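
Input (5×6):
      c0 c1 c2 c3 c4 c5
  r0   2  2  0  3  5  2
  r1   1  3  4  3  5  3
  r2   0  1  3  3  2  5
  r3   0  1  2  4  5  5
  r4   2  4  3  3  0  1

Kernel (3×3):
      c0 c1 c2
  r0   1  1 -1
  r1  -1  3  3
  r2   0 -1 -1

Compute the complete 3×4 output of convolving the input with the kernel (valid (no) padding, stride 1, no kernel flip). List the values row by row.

Output[0,0]: The receptive field on the input at this output position is [2 2 0 / 1 3 4 / 0 1 3]. Elementwise product with the kernel and sum: 2·1 + 2·1 + 0·-1 + 1·-1 + 3·3 + 4·3 + 1·-1 + 3·-1.
Output[0,1]: The receptive field on the input at this output position is [2 0 3 / 3 4 3 / 1 3 3]. Elementwise product with the kernel and sum: 2·1 + 0·1 + 3·-1 + 3·-1 + 4·3 + 3·3 + 3·-1 + 3·-1.

20 11 13 20
9 15 5 13
0 12 26 25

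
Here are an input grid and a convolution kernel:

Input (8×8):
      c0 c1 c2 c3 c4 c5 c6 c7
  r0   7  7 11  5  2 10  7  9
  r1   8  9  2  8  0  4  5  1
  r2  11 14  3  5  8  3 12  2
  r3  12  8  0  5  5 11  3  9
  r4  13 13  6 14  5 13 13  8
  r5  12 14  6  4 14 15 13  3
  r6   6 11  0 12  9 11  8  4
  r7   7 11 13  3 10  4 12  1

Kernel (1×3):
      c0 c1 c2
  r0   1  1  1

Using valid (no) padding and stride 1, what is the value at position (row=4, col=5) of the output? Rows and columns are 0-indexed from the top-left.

The receptive field on the input at this output position is [13 13 8]. Elementwise product with the kernel and sum: 13·1 + 13·1 + 8·1.

34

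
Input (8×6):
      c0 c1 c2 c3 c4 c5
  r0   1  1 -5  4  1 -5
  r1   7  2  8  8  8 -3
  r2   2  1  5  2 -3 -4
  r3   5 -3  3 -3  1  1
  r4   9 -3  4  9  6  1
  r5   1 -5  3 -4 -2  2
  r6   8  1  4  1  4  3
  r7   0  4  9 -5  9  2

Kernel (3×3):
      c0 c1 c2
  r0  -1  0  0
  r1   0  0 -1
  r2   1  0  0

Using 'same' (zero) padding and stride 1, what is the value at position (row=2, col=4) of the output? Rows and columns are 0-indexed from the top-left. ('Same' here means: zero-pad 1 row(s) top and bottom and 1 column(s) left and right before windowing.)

The receptive field on the zero-padded input at this output position is [8 8 -3 / 2 -3 -4 / -3 1 1]. Elementwise product with the kernel and sum: 8·-1 + -4·-1 + -3·1.

-7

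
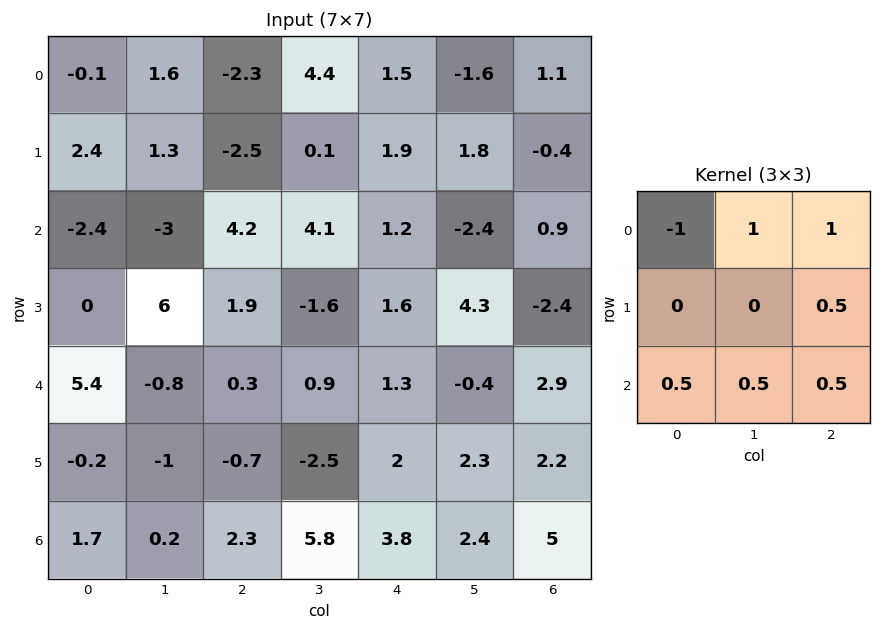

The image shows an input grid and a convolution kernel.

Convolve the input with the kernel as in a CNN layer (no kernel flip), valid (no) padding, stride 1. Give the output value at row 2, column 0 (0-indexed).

7

The receptive field on the input at this output position is [-2.4 -3 4.2 / 0 6 1.9 / 5.4 -0.8 0.3]. Elementwise product with the kernel and sum: -2.4·-1 + -3·1 + 4.2·1 + 1.9·0.5 + 5.4·0.5 + -0.8·0.5 + 0.3·0.5.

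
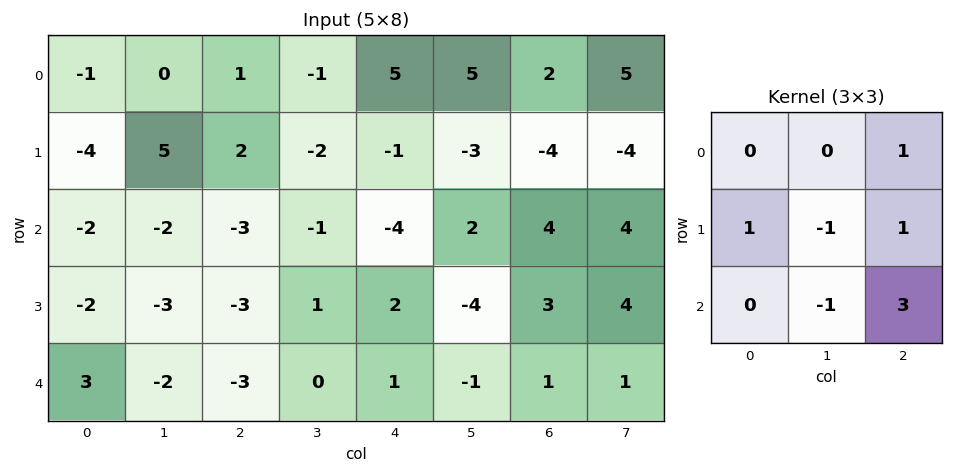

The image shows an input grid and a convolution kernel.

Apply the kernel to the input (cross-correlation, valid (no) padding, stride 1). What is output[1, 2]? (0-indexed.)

-2

The receptive field on the input at this output position is [2 -2 -1 / -3 -1 -4 / -3 1 2]. Elementwise product with the kernel and sum: -1·1 + -3·1 + -1·-1 + -4·1 + 1·-1 + 2·3.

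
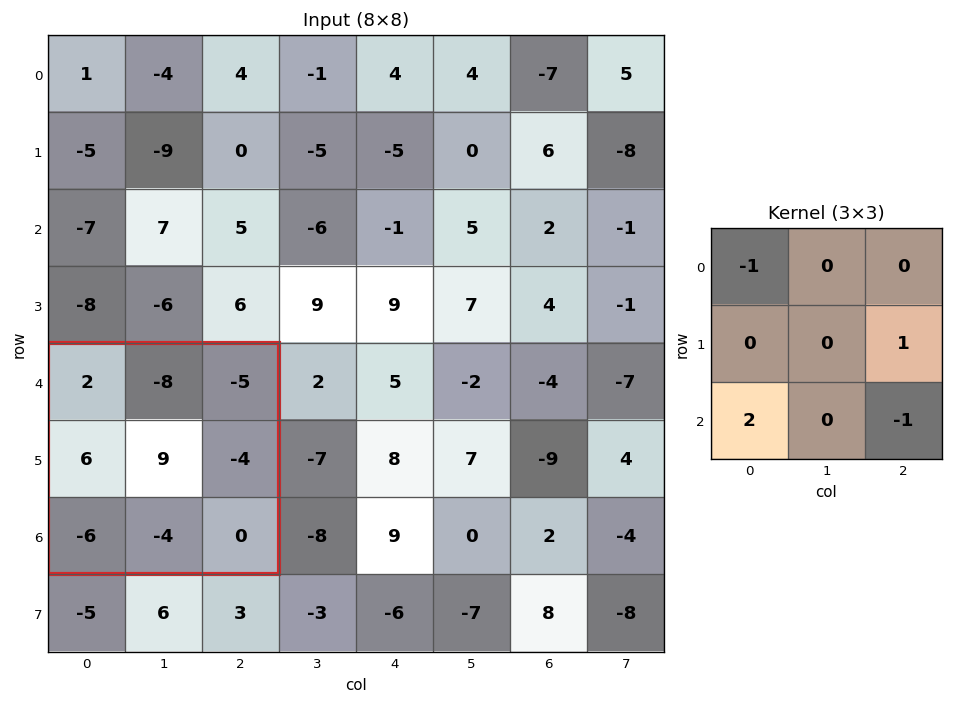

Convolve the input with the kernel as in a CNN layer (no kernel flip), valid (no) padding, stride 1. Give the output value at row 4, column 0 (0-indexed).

The receptive field on the input at this output position is [2 -8 -5 / 6 9 -4 / -6 -4 0]. Elementwise product with the kernel and sum: 2·-1 + -4·1 + -6·2 + 0·-1.

-18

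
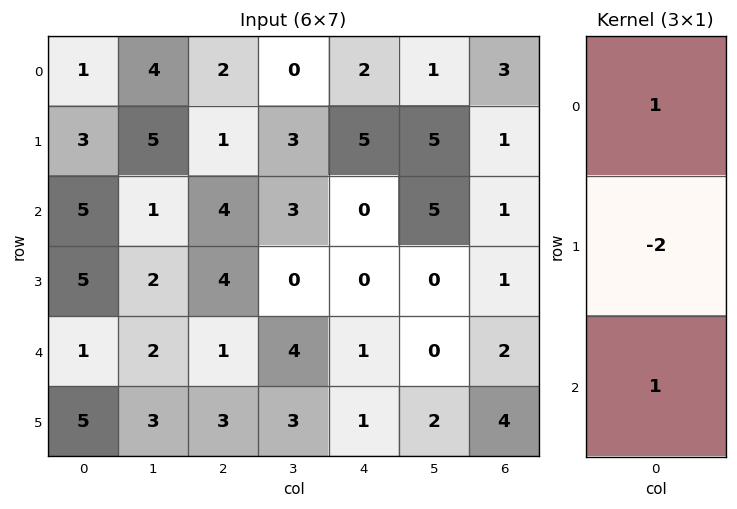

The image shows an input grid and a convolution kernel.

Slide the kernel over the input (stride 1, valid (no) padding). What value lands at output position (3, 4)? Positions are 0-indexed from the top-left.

-1

The receptive field on the input at this output position is [0 / 1 / 1]. Elementwise product with the kernel and sum: 0·1 + 1·-2 + 1·1.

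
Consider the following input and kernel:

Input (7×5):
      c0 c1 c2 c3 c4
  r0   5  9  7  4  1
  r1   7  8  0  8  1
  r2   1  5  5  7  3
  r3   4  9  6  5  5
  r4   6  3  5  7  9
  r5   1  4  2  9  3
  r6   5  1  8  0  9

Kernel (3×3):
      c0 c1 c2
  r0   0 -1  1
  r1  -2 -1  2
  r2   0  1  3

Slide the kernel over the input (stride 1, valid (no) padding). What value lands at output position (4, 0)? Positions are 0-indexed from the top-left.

The receptive field on the input at this output position is [6 3 5 / 1 4 2 / 5 1 8]. Elementwise product with the kernel and sum: 3·-1 + 5·1 + 1·-2 + 4·-1 + 2·2 + 1·1 + 8·3.

25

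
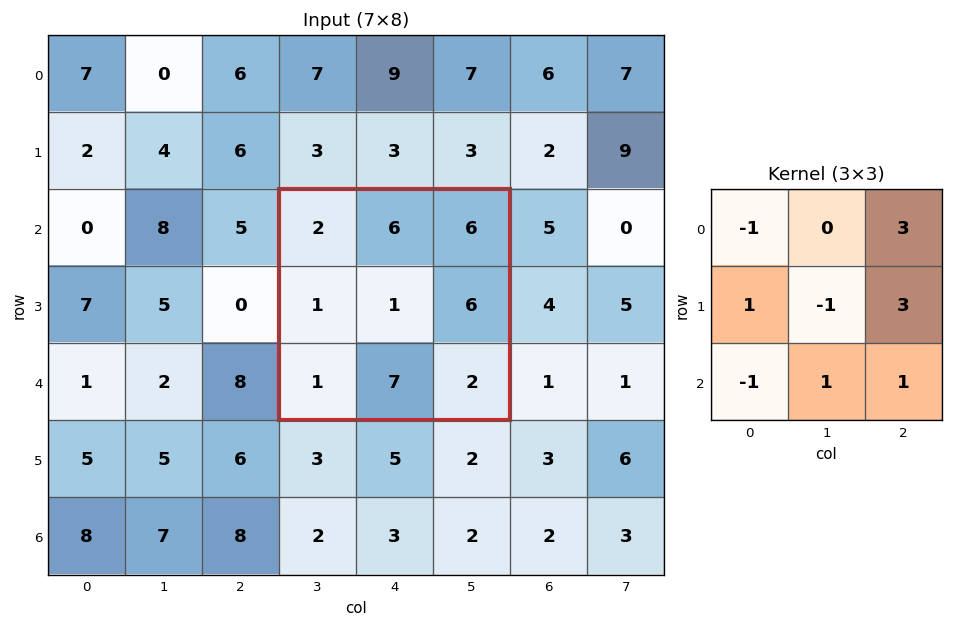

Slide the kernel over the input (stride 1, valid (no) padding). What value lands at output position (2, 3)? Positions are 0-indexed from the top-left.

The receptive field on the input at this output position is [2 6 6 / 1 1 6 / 1 7 2]. Elementwise product with the kernel and sum: 2·-1 + 6·3 + 1·1 + 1·-1 + 6·3 + 1·-1 + 7·1 + 2·1.

42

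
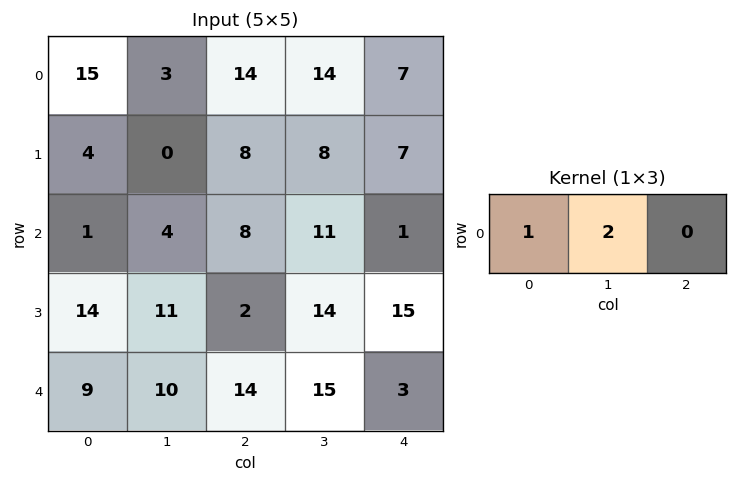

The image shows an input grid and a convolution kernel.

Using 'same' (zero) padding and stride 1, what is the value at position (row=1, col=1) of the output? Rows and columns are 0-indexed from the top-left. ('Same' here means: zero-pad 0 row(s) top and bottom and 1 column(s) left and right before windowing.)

4

The receptive field on the zero-padded input at this output position is [4 0 8]. Elementwise product with the kernel and sum: 4·1 + 0·2.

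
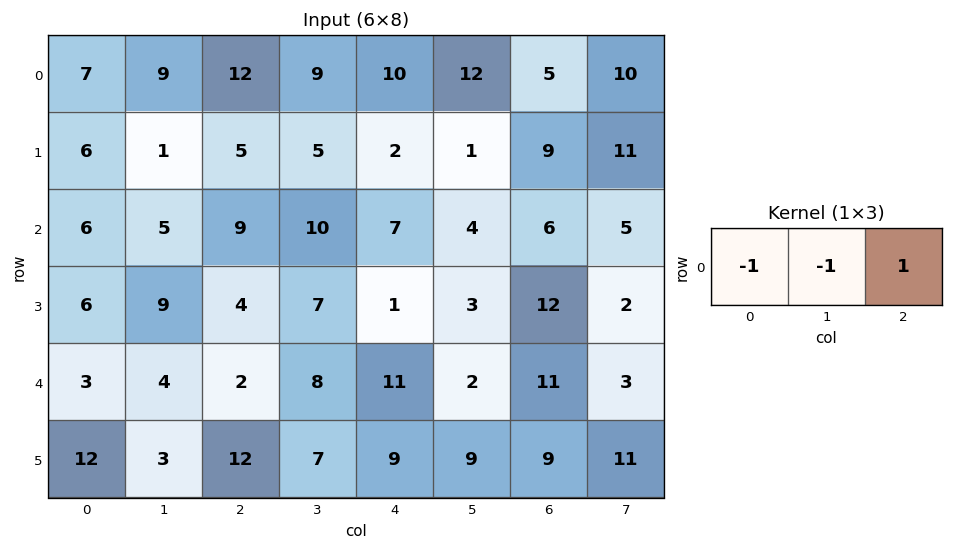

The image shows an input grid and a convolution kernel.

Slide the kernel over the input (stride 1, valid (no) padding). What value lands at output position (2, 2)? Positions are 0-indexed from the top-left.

-12

The receptive field on the input at this output position is [9 10 7]. Elementwise product with the kernel and sum: 9·-1 + 10·-1 + 7·1.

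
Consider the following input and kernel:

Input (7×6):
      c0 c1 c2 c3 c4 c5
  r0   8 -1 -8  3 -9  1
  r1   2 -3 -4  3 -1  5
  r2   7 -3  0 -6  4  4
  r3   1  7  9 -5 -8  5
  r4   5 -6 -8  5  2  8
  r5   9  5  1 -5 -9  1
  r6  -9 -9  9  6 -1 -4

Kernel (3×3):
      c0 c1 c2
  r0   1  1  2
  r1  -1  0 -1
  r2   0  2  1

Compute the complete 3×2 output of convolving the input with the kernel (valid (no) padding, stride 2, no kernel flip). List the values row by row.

-13 -26
-26 13
-36 20

Output[0,0]: The receptive field on the input at this output position is [8 -1 -8 / 2 -3 -4 / 7 -3 0]. Elementwise product with the kernel and sum: 8·1 + -1·1 + -8·2 + 2·-1 + -4·-1 + -3·2 + 0·1.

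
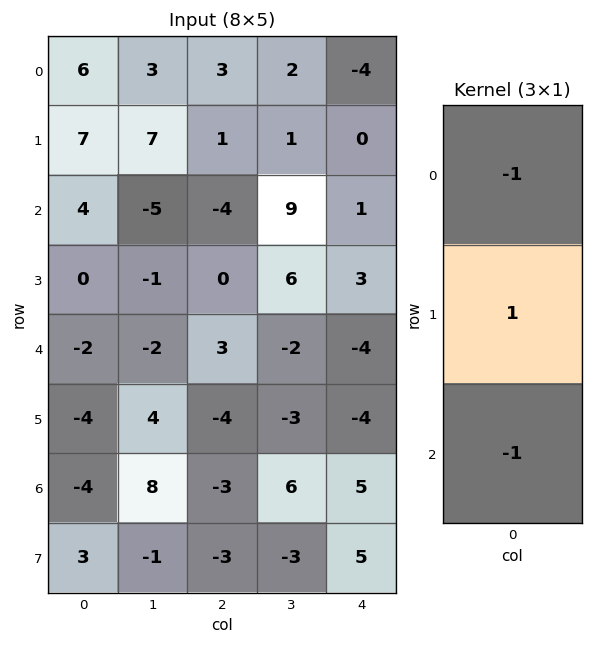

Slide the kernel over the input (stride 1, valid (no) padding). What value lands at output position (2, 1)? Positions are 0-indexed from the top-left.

The receptive field on the input at this output position is [-5 / -1 / -2]. Elementwise product with the kernel and sum: -5·-1 + -1·1 + -2·-1.

6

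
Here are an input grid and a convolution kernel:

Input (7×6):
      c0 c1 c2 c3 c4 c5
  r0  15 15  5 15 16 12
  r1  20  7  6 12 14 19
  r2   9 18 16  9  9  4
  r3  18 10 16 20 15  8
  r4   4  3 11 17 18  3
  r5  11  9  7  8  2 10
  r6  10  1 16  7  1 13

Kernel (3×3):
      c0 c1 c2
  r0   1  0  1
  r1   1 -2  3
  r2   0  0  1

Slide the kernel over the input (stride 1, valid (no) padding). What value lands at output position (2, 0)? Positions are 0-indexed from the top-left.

The receptive field on the input at this output position is [9 18 16 / 18 10 16 / 4 3 11]. Elementwise product with the kernel and sum: 9·1 + 16·1 + 18·1 + 10·-2 + 16·3 + 11·1.

82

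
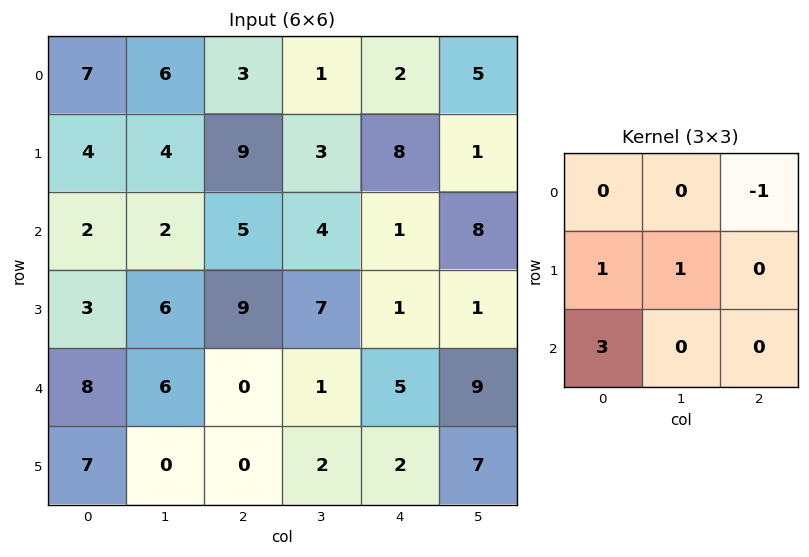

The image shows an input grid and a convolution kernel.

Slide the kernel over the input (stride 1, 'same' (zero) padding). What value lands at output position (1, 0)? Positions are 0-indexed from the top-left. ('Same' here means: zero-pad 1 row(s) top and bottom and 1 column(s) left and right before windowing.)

The receptive field on the zero-padded input at this output position is [0 7 6 / 0 4 4 / 0 2 2]. Elementwise product with the kernel and sum: 6·-1 + 0·1 + 4·1 + 0·3.

-2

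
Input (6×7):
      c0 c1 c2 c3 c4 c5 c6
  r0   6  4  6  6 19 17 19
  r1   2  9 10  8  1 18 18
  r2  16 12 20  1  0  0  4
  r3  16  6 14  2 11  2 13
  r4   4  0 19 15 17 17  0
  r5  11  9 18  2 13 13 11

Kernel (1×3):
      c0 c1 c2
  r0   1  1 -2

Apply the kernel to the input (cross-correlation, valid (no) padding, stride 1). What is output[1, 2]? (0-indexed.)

The receptive field on the input at this output position is [10 8 1]. Elementwise product with the kernel and sum: 10·1 + 8·1 + 1·-2.

16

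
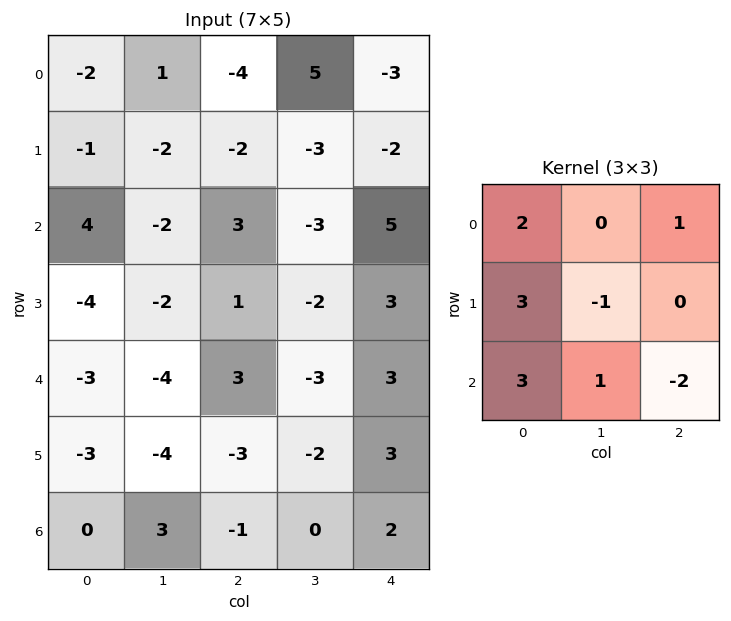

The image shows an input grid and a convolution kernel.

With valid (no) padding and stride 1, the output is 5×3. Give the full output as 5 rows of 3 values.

-5 6 -18
-6 -17 1
-18 -17 16
-19 -32 0
-3 -12 -5

Output[0,0]: The receptive field on the input at this output position is [-2 1 -4 / -1 -2 -2 / 4 -2 3]. Elementwise product with the kernel and sum: -2·2 + -4·1 + -1·3 + -2·-1 + 4·3 + -2·1 + 3·-2.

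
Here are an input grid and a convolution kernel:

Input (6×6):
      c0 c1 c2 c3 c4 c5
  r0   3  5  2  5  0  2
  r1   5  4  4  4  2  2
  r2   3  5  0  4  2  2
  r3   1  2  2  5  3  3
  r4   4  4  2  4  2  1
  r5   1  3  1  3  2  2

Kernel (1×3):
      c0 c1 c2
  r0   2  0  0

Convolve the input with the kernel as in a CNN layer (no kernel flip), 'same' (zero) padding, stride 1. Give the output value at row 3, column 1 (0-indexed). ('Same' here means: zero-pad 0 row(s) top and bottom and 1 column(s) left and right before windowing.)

The receptive field on the zero-padded input at this output position is [1 2 2]. Elementwise product with the kernel and sum: 1·2.

2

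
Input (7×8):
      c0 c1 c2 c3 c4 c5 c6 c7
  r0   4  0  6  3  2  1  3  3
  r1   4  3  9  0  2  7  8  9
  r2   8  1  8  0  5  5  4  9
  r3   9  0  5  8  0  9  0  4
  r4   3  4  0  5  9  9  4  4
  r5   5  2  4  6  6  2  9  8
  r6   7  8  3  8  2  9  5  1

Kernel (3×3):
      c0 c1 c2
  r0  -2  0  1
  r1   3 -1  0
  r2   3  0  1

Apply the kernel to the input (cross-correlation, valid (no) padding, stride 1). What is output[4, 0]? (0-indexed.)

The receptive field on the input at this output position is [3 4 0 / 5 2 4 / 7 8 3]. Elementwise product with the kernel and sum: 3·-2 + 0·1 + 5·3 + 2·-1 + 7·3 + 3·1.

31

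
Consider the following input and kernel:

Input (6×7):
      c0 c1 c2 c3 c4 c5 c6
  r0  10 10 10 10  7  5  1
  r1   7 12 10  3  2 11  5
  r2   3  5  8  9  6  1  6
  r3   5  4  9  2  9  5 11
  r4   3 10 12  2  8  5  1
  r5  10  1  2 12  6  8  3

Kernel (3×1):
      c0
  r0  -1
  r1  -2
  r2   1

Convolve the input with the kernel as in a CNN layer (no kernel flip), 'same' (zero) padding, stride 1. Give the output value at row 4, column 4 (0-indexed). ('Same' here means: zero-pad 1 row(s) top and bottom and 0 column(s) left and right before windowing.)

The receptive field on the zero-padded input at this output position is [9 / 8 / 6]. Elementwise product with the kernel and sum: 9·-1 + 8·-2 + 6·1.

-19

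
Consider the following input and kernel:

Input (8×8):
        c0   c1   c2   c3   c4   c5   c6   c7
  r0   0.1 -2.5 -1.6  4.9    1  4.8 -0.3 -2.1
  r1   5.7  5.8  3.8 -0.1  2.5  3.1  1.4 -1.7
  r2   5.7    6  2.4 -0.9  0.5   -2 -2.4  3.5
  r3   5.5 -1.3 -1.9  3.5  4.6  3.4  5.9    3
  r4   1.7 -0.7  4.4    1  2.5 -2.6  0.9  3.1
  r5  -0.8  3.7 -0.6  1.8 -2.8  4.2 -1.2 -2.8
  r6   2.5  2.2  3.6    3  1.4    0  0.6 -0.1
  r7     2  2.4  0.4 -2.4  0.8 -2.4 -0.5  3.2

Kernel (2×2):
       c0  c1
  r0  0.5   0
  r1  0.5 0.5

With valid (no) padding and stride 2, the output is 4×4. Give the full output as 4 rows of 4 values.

Output[0,0]: The receptive field on the input at this output position is [0.1 -2.5 / 5.7 5.8]. Elementwise product with the kernel and sum: 0.1·0.5 + 5.7·0.5 + 5.8·0.5.
Output[0,1]: The receptive field on the input at this output position is [-1.6 4.9 / 3.8 -0.1]. Elementwise product with the kernel and sum: -1.6·0.5 + 3.8·0.5 + -0.1·0.5.

5.8 1.05 3.3 -0.3
4.95 2 4.25 3.25
2.3 2.8 1.95 -1.55
3.45 0.8 -0.1 1.65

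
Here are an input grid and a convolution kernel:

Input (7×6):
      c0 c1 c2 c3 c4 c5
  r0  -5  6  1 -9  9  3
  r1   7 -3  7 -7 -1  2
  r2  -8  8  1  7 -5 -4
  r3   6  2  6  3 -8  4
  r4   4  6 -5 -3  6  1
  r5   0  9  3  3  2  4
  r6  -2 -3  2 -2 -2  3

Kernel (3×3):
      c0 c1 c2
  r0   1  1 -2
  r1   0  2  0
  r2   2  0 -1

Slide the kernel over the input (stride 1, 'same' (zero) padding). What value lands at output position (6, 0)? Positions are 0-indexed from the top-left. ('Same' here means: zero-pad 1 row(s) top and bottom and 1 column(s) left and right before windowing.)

-22

The receptive field on the zero-padded input at this output position is [0 0 9 / 0 -2 -3 / 0 0 0]. Elementwise product with the kernel and sum: 0·1 + 0·1 + 9·-2 + -2·2 + 0·2 + 0·-1.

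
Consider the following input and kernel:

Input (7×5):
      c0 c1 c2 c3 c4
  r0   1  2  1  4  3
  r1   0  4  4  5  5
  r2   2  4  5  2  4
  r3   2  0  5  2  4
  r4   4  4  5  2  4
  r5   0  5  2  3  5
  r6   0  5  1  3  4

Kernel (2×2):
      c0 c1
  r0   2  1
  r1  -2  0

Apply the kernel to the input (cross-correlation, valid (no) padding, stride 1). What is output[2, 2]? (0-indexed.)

The receptive field on the input at this output position is [5 2 / 5 2]. Elementwise product with the kernel and sum: 5·2 + 2·1 + 5·-2.

2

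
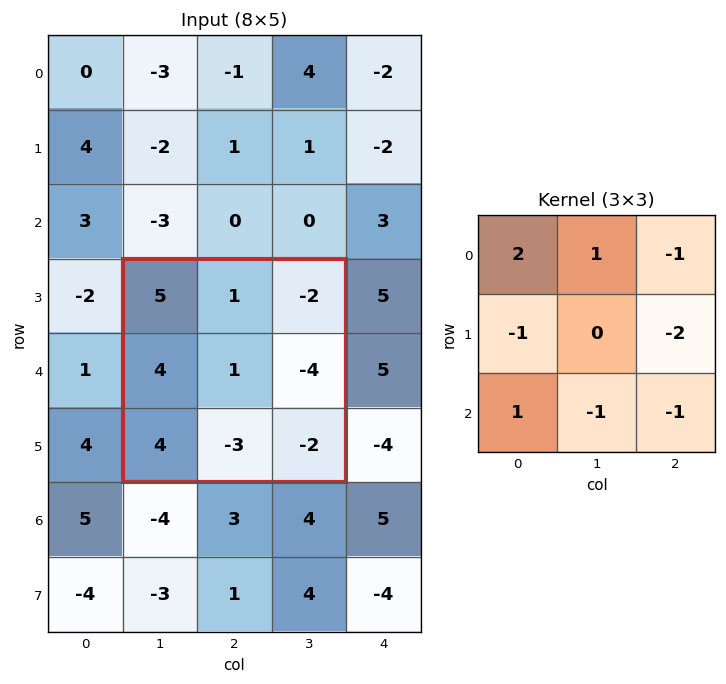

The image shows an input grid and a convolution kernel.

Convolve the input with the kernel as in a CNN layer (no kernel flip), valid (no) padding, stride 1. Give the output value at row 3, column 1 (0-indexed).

26

The receptive field on the input at this output position is [5 1 -2 / 4 1 -4 / 4 -3 -2]. Elementwise product with the kernel and sum: 5·2 + 1·1 + -2·-1 + 4·-1 + -4·-2 + 4·1 + -3·-1 + -2·-1.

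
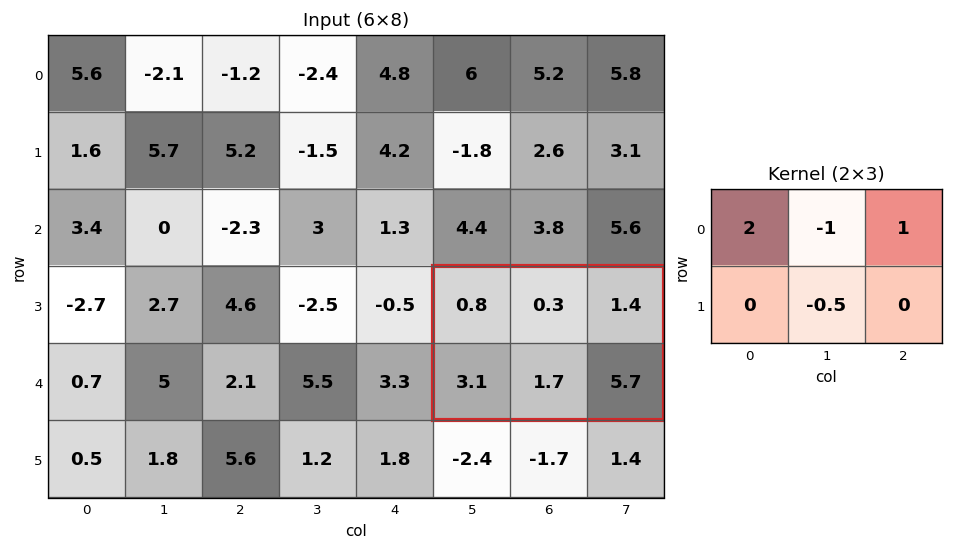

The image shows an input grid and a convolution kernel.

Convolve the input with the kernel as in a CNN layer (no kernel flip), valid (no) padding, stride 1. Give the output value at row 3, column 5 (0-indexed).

1.85

The receptive field on the input at this output position is [0.8 0.3 1.4 / 3.1 1.7 5.7]. Elementwise product with the kernel and sum: 0.8·2 + 0.3·-1 + 1.4·1 + 1.7·-0.5.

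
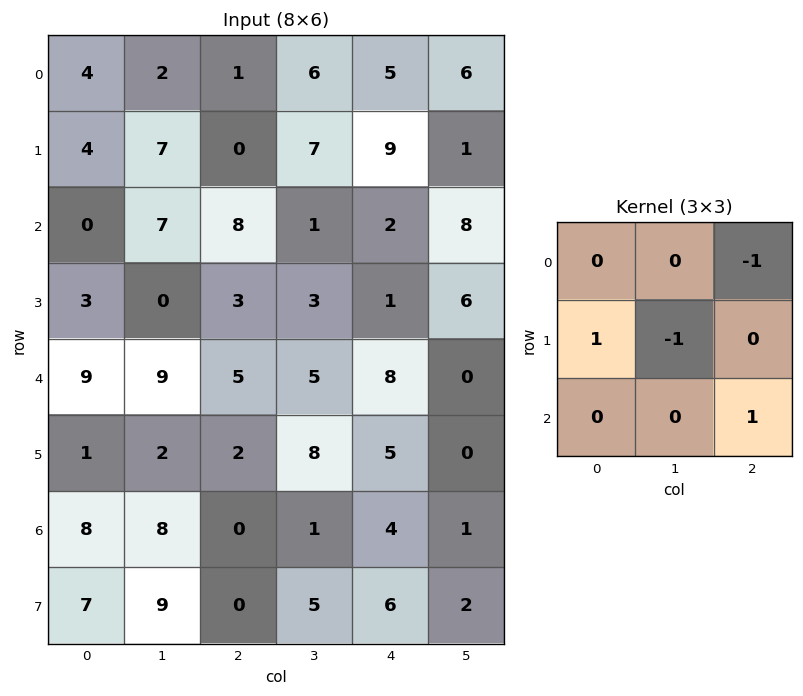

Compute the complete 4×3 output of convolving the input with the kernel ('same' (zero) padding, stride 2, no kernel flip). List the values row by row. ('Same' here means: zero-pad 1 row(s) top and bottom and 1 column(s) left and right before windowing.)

3 8 2
-7 -5 4
-7 9 -9
-1 5 -1

Output[0,0]: The receptive field on the zero-padded input at this output position is [0 0 0 / 0 4 2 / 0 4 7]. Elementwise product with the kernel and sum: 0·-1 + 0·1 + 4·-1 + 7·1.
Output[0,1]: The receptive field on the zero-padded input at this output position is [0 0 0 / 2 1 6 / 7 0 7]. Elementwise product with the kernel and sum: 0·-1 + 2·1 + 1·-1 + 7·1.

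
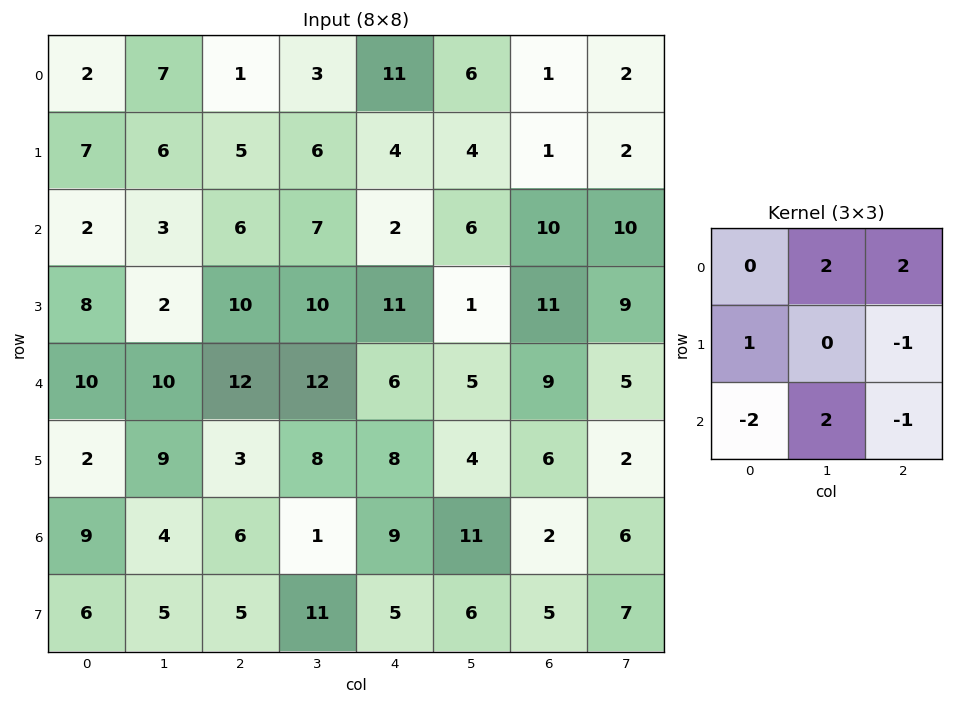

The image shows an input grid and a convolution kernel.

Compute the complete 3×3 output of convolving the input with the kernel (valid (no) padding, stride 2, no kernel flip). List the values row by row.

Output[0,0]: The receptive field on the input at this output position is [2 7 1 / 7 6 5 / 2 3 6]. Elementwise product with the kernel and sum: 7·2 + 1·2 + 7·1 + 5·-1 + 2·-2 + 3·2 + 6·-1.

14 29 15
4 11 21
27 12 32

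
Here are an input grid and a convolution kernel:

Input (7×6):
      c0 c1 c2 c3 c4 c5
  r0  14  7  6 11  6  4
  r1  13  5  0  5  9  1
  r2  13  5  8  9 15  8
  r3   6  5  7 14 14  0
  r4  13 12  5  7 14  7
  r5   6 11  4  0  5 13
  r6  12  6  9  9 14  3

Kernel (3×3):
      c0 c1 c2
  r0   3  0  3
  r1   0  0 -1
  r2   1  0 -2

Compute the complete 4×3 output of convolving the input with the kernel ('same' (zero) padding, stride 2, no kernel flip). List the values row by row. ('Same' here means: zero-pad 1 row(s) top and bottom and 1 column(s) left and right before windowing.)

-17 -16 -1
0 -2 24
-19 61 9
27 24 36

Output[0,0]: The receptive field on the zero-padded input at this output position is [0 0 0 / 0 14 7 / 0 13 5]. Elementwise product with the kernel and sum: 0·3 + 0·3 + 7·-1 + 0·1 + 5·-2.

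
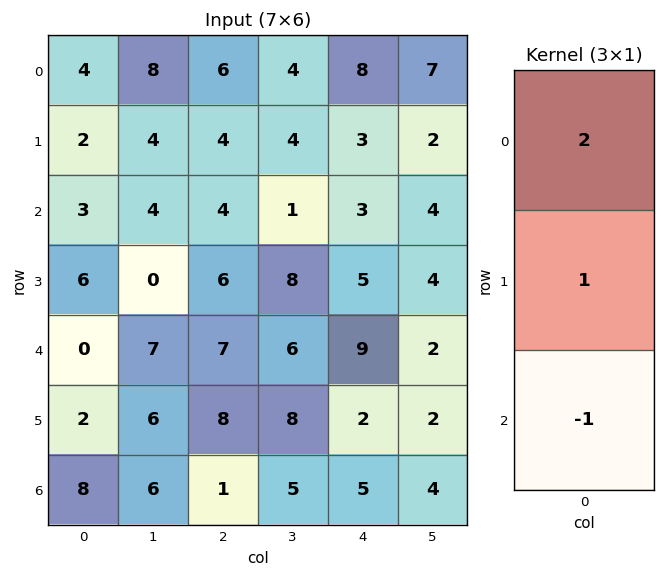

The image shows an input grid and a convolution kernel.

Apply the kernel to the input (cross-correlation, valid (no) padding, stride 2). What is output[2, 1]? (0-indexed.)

The receptive field on the input at this output position is [7 / 8 / 1]. Elementwise product with the kernel and sum: 7·2 + 8·1 + 1·-1.

21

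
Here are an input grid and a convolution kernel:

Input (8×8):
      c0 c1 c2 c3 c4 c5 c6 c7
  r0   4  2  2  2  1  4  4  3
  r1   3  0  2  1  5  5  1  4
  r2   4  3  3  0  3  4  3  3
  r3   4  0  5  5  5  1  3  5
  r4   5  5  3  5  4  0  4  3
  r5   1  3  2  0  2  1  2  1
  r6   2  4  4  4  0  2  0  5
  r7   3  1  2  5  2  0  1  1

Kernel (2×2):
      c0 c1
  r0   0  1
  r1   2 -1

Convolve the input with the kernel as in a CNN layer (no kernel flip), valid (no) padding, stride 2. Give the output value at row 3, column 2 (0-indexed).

6

The receptive field on the input at this output position is [0 2 / 2 0]. Elementwise product with the kernel and sum: 2·1 + 2·2 + 0·-1.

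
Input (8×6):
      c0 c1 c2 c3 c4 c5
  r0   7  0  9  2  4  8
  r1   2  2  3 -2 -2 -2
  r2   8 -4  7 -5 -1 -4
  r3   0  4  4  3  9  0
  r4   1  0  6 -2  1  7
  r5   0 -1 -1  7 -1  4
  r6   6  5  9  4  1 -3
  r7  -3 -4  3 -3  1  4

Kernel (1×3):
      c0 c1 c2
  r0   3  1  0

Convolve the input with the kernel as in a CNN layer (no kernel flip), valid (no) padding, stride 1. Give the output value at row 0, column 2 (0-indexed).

29

The receptive field on the input at this output position is [9 2 4]. Elementwise product with the kernel and sum: 9·3 + 2·1.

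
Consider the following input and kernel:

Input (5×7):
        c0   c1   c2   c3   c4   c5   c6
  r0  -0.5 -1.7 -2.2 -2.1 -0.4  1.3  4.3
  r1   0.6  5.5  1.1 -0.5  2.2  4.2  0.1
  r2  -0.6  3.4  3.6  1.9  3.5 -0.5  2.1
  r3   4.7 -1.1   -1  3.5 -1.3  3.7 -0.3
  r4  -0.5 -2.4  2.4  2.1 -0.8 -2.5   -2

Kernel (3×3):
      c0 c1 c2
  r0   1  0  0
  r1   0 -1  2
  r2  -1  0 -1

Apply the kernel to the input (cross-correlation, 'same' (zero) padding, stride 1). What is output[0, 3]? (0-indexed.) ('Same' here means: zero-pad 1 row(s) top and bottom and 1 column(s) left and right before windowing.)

The receptive field on the zero-padded input at this output position is [0 0 0 / -2.2 -2.1 -0.4 / 1.1 -0.5 2.2]. Elementwise product with the kernel and sum: 0·1 + -2.1·-1 + -0.4·2 + 1.1·-1 + 2.2·-1.

-2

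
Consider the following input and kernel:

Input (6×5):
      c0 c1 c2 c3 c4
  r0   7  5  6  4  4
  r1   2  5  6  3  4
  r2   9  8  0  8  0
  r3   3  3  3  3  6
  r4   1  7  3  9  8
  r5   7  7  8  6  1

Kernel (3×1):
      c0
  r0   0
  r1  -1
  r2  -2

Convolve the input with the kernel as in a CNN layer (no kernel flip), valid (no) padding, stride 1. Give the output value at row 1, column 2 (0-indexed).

The receptive field on the input at this output position is [6 / 0 / 3]. Elementwise product with the kernel and sum: 0·-1 + 3·-2.

-6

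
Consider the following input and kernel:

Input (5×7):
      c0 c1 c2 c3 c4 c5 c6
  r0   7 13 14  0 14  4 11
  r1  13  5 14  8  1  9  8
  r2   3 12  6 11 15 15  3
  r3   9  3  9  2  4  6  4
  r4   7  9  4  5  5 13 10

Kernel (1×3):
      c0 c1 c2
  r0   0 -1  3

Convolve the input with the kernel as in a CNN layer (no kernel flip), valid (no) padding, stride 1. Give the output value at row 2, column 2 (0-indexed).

The receptive field on the input at this output position is [6 11 15]. Elementwise product with the kernel and sum: 11·-1 + 15·3.

34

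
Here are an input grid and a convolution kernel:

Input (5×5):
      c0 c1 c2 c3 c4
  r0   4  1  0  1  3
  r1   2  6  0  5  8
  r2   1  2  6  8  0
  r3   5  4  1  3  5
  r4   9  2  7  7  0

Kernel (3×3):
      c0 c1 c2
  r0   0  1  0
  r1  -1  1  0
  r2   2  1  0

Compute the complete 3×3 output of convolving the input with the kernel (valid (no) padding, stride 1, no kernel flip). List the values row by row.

Output[0,0]: The receptive field on the input at this output position is [4 1 0 / 2 6 0 / 1 2 6]. Elementwise product with the kernel and sum: 1·1 + 2·-1 + 6·1 + 1·2 + 2·1.
Output[0,1]: The receptive field on the input at this output position is [1 0 1 / 6 0 5 / 2 6 8]. Elementwise product with the kernel and sum: 0·1 + 6·-1 + 0·1 + 2·2 + 6·1.

9 4 26
21 13 12
21 14 31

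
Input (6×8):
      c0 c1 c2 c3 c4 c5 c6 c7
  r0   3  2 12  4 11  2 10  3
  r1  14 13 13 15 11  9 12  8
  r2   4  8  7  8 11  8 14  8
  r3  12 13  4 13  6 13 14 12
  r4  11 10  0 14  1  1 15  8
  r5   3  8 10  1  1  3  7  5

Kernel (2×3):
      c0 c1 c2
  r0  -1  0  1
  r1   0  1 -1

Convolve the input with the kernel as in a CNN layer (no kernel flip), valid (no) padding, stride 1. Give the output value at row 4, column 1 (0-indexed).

The receptive field on the input at this output position is [10 0 14 / 8 10 1]. Elementwise product with the kernel and sum: 10·-1 + 14·1 + 10·1 + 1·-1.

13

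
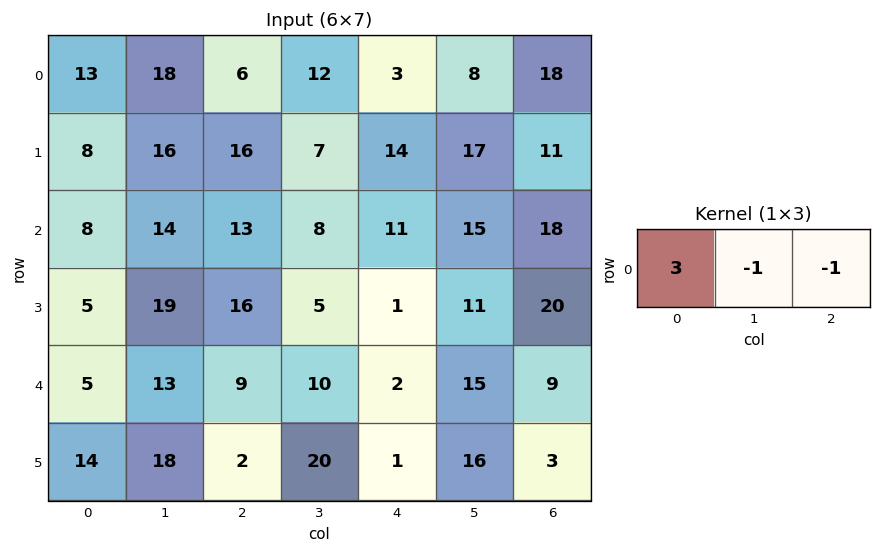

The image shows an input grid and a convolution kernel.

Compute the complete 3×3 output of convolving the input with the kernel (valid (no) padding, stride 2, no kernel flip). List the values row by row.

15 3 -17
-3 20 0
-7 15 -18

Output[0,0]: The receptive field on the input at this output position is [13 18 6]. Elementwise product with the kernel and sum: 13·3 + 18·-1 + 6·-1.
Output[0,1]: The receptive field on the input at this output position is [6 12 3]. Elementwise product with the kernel and sum: 6·3 + 12·-1 + 3·-1.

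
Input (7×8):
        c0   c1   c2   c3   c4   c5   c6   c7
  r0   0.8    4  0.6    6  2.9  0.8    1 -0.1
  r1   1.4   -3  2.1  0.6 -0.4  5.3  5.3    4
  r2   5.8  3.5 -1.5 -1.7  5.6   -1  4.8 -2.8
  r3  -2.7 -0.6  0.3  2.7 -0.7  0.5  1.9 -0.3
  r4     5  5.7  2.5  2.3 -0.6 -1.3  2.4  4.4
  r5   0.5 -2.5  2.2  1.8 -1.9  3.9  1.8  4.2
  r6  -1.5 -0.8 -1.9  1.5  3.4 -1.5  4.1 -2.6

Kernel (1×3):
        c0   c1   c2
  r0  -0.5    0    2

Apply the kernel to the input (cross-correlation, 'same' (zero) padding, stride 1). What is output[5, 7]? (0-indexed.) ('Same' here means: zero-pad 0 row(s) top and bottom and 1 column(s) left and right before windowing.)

-0.9

The receptive field on the zero-padded input at this output position is [1.8 4.2 0]. Elementwise product with the kernel and sum: 1.8·-0.5 + 0·2.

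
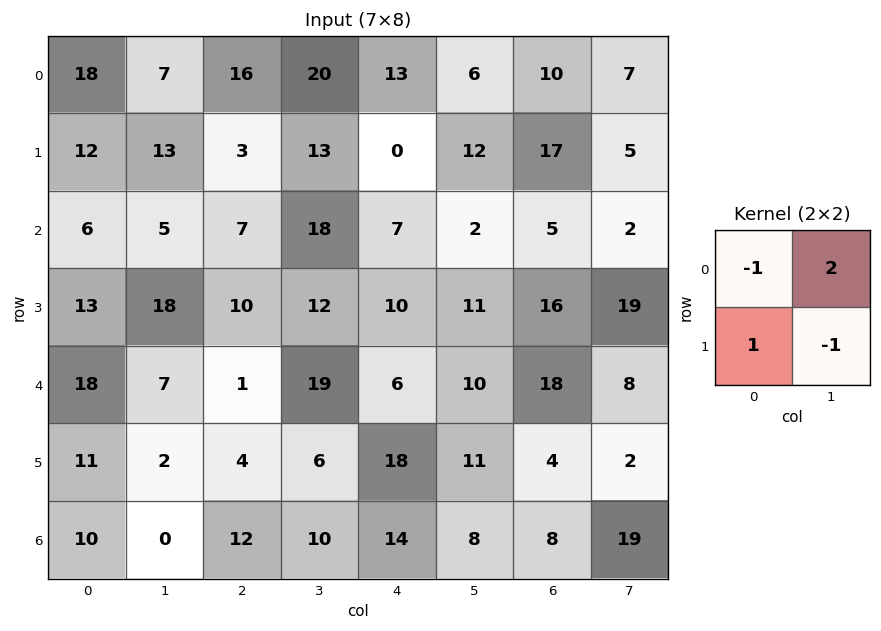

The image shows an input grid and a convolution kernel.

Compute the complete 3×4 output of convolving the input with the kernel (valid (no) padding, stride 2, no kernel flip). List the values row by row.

-5 14 -13 16
-1 27 -4 -4
5 35 21 0

Output[0,0]: The receptive field on the input at this output position is [18 7 / 12 13]. Elementwise product with the kernel and sum: 18·-1 + 7·2 + 12·1 + 13·-1.
Output[0,1]: The receptive field on the input at this output position is [16 20 / 3 13]. Elementwise product with the kernel and sum: 16·-1 + 20·2 + 3·1 + 13·-1.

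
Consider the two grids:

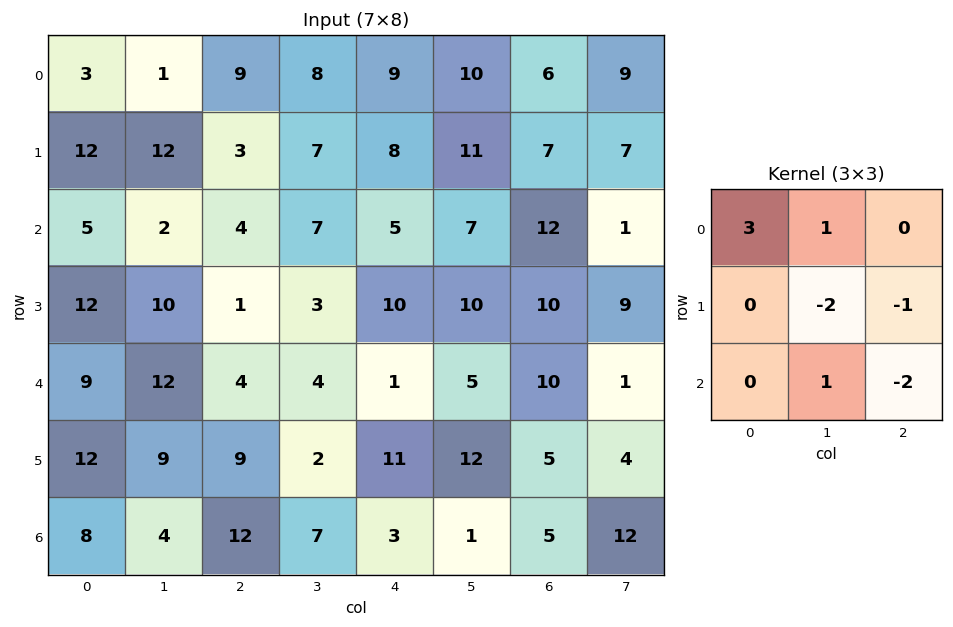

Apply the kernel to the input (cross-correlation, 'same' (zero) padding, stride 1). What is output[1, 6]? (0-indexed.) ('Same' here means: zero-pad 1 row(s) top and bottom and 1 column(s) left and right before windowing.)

The receptive field on the zero-padded input at this output position is [10 6 9 / 11 7 7 / 7 12 1]. Elementwise product with the kernel and sum: 10·3 + 6·1 + 7·-2 + 7·-1 + 12·1 + 1·-2.

25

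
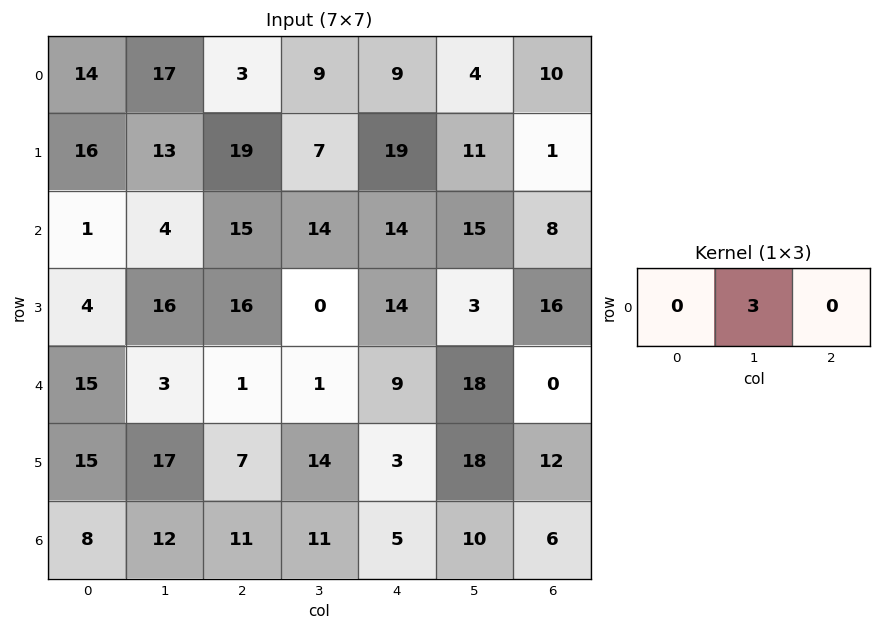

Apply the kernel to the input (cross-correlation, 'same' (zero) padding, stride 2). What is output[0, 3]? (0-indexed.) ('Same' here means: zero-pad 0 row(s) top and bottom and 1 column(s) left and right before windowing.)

The receptive field on the zero-padded input at this output position is [4 10 0]. Elementwise product with the kernel and sum: 10·3.

30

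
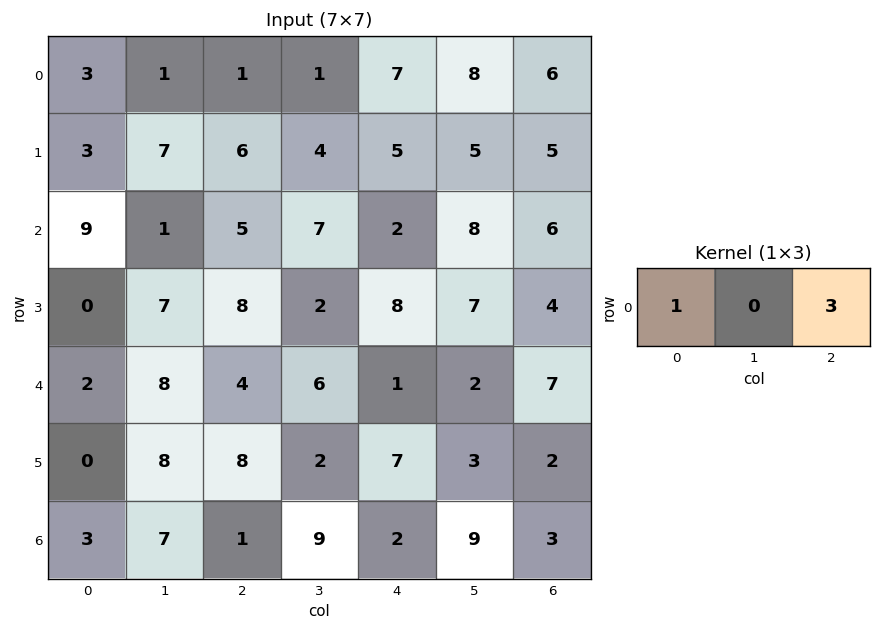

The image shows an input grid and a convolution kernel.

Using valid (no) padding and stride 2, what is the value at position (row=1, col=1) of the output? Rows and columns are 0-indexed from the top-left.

11

The receptive field on the input at this output position is [5 7 2]. Elementwise product with the kernel and sum: 5·1 + 2·3.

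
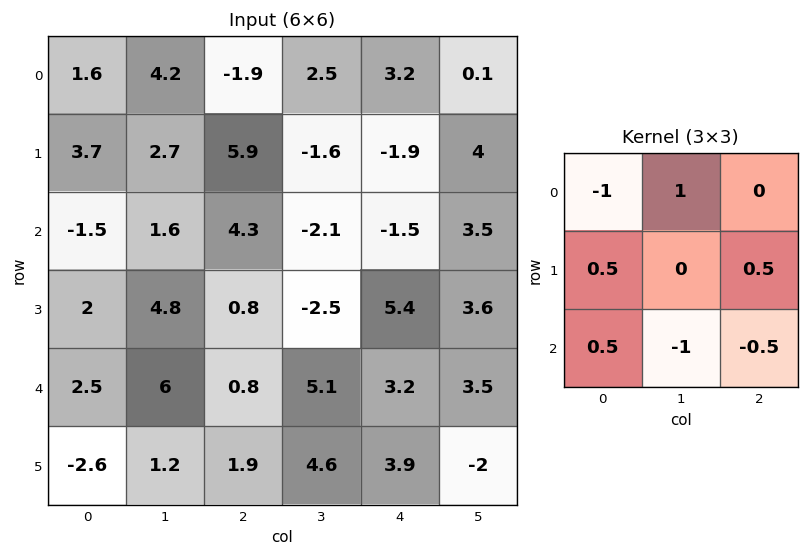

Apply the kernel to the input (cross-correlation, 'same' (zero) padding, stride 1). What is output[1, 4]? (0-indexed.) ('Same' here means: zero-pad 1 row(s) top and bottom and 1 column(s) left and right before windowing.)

0.6

The receptive field on the zero-padded input at this output position is [2.5 3.2 0.1 / -1.6 -1.9 4 / -2.1 -1.5 3.5]. Elementwise product with the kernel and sum: 2.5·-1 + 3.2·1 + -1.6·0.5 + 4·0.5 + -2.1·0.5 + -1.5·-1 + 3.5·-0.5.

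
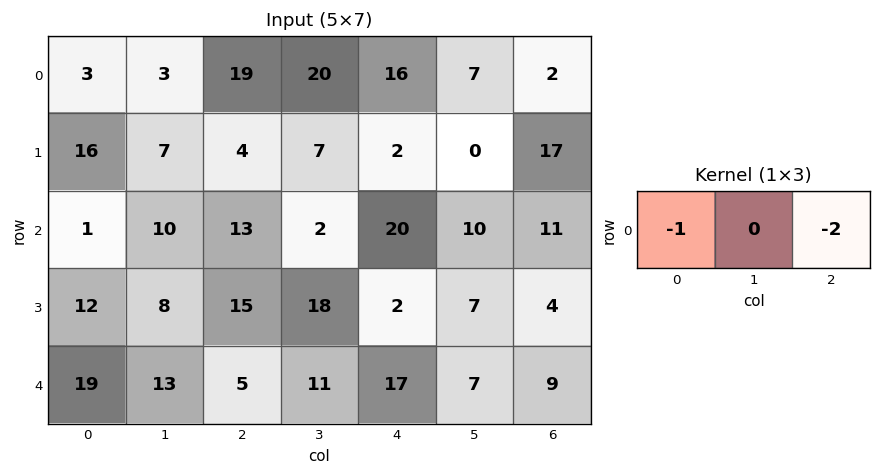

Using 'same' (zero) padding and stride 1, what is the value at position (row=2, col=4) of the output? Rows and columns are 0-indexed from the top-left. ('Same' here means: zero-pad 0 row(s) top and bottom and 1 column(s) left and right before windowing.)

-22

The receptive field on the zero-padded input at this output position is [2 20 10]. Elementwise product with the kernel and sum: 2·-1 + 10·-2.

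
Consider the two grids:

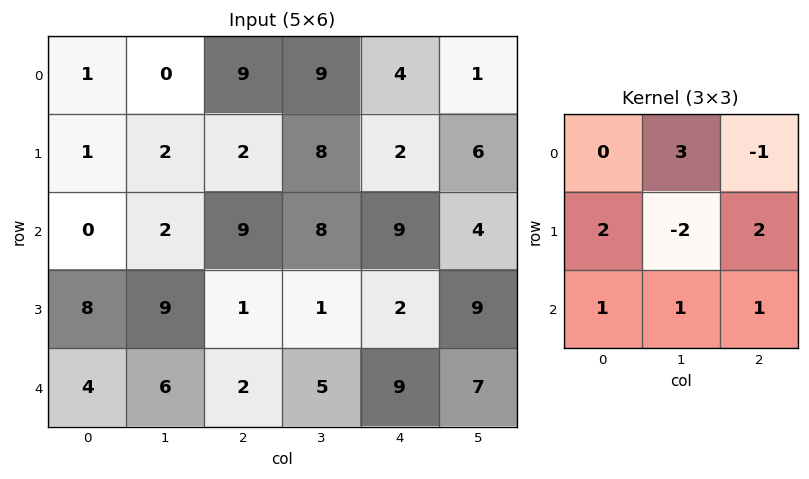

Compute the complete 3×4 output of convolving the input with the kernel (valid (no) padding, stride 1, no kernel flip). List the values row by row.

4 53 41 56
36 11 46 18
9 50 35 60

Output[0,0]: The receptive field on the input at this output position is [1 0 9 / 1 2 2 / 0 2 9]. Elementwise product with the kernel and sum: 0·3 + 9·-1 + 1·2 + 2·-2 + 2·2 + 0·1 + 2·1 + 9·1.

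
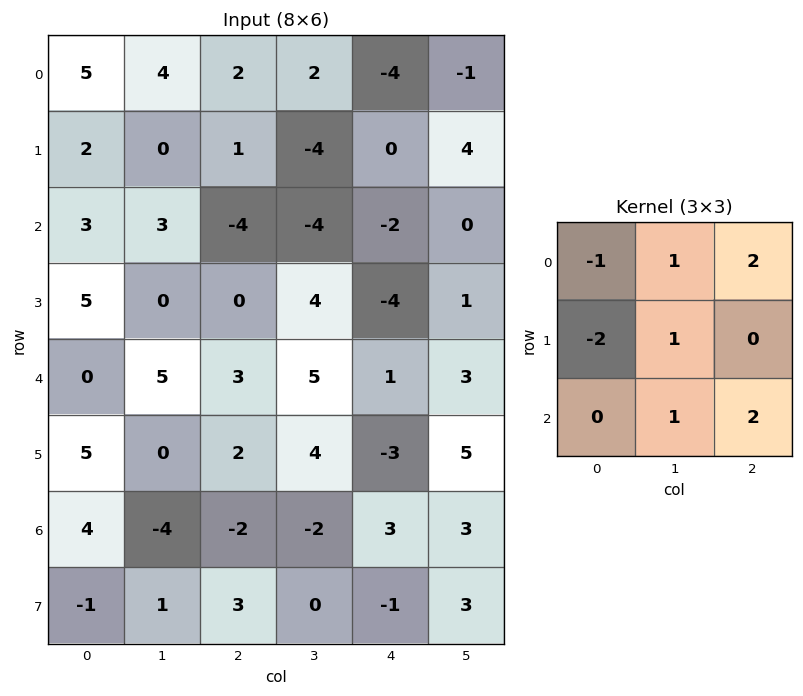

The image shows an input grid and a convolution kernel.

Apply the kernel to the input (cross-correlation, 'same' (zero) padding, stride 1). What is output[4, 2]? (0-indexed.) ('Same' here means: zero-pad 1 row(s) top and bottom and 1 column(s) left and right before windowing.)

11

The receptive field on the zero-padded input at this output position is [0 0 4 / 5 3 5 / 0 2 4]. Elementwise product with the kernel and sum: 0·-1 + 0·1 + 4·2 + 5·-2 + 3·1 + 2·1 + 4·2.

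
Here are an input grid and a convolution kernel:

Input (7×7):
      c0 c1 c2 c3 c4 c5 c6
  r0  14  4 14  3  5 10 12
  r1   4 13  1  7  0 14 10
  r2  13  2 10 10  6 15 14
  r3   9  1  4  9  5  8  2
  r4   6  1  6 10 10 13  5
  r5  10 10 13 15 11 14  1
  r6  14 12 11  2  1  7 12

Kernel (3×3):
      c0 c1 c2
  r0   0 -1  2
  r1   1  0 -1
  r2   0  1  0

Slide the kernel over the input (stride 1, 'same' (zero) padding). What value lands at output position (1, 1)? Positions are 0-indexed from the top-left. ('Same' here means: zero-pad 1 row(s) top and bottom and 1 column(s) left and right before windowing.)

The receptive field on the zero-padded input at this output position is [14 4 14 / 4 13 1 / 13 2 10]. Elementwise product with the kernel and sum: 4·-1 + 14·2 + 4·1 + 1·-1 + 2·1.

29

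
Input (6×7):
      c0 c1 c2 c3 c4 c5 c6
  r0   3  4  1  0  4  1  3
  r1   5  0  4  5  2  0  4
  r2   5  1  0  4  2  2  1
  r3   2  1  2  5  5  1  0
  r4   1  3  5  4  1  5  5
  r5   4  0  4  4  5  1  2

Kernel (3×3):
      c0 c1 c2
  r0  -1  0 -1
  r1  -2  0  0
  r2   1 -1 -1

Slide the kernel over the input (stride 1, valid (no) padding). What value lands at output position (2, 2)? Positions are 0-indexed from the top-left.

The receptive field on the input at this output position is [0 4 2 / 2 5 5 / 5 4 1]. Elementwise product with the kernel and sum: 0·-1 + 2·-1 + 2·-2 + 5·1 + 4·-1 + 1·-1.

-6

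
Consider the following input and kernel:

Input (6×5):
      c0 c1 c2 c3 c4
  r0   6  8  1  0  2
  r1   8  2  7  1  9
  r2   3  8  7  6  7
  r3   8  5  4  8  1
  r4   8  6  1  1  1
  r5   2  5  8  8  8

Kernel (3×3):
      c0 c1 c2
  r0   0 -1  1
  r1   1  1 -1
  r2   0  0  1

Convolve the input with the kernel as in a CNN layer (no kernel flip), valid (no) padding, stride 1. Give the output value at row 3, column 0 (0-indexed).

20

The receptive field on the input at this output position is [8 5 4 / 8 6 1 / 2 5 8]. Elementwise product with the kernel and sum: 5·-1 + 4·1 + 8·1 + 6·1 + 1·-1 + 8·1.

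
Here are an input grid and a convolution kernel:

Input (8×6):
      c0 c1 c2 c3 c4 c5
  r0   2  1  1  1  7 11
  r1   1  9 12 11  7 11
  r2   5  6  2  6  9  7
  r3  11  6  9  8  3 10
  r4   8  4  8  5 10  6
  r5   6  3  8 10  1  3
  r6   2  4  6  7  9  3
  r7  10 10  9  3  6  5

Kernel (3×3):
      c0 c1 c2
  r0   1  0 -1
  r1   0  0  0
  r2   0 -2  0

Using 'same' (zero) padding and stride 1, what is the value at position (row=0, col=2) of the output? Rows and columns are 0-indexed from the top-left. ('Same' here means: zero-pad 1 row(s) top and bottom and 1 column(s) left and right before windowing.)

The receptive field on the zero-padded input at this output position is [0 0 0 / 1 1 1 / 9 12 11]. Elementwise product with the kernel and sum: 0·1 + 0·-1 + 12·-2.

-24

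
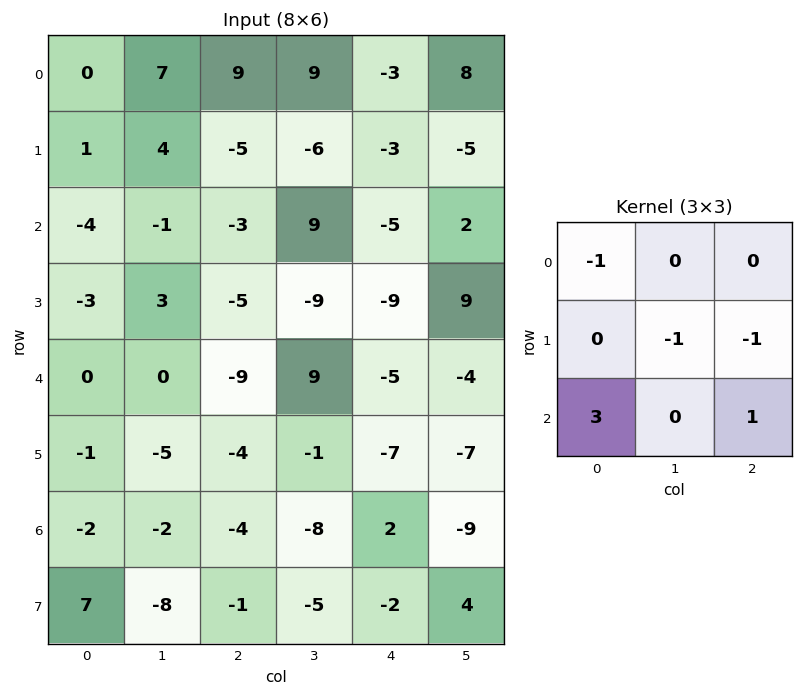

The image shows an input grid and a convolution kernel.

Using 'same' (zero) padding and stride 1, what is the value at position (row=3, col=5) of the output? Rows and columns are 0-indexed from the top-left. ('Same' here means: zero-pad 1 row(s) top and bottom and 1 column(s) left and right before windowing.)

-19

The receptive field on the zero-padded input at this output position is [-5 2 0 / -9 9 0 / -5 -4 0]. Elementwise product with the kernel and sum: -5·-1 + 9·-1 + 0·-1 + -5·3 + 0·1.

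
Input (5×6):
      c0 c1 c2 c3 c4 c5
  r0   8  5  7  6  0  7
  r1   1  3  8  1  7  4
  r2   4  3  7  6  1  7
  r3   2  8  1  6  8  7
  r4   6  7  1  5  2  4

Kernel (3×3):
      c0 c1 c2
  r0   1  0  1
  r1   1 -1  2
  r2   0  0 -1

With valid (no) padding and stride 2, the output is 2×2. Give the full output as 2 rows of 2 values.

22 27
6 17

Output[0,0]: The receptive field on the input at this output position is [8 5 7 / 1 3 8 / 4 3 7]. Elementwise product with the kernel and sum: 8·1 + 7·1 + 1·1 + 3·-1 + 8·2 + 7·-1.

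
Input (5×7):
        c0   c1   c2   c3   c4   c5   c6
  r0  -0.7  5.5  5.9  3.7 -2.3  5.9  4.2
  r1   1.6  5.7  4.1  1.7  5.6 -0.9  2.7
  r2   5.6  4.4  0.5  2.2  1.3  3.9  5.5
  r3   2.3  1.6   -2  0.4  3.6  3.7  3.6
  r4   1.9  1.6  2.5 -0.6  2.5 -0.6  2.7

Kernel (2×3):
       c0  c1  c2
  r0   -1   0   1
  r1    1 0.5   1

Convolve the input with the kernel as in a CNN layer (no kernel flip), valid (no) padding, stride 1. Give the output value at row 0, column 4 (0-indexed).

14.35

The receptive field on the input at this output position is [-2.3 5.9 4.2 / 5.6 -0.9 2.7]. Elementwise product with the kernel and sum: -2.3·-1 + 4.2·1 + 5.6·1 + -0.9·0.5 + 2.7·1.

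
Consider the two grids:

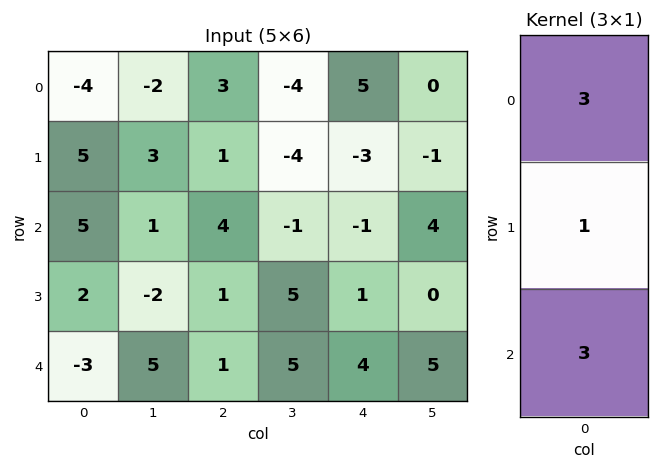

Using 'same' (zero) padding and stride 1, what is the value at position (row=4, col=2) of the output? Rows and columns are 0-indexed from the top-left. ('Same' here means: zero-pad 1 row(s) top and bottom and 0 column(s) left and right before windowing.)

The receptive field on the zero-padded input at this output position is [1 / 1 / 0]. Elementwise product with the kernel and sum: 1·3 + 1·1 + 0·3.

4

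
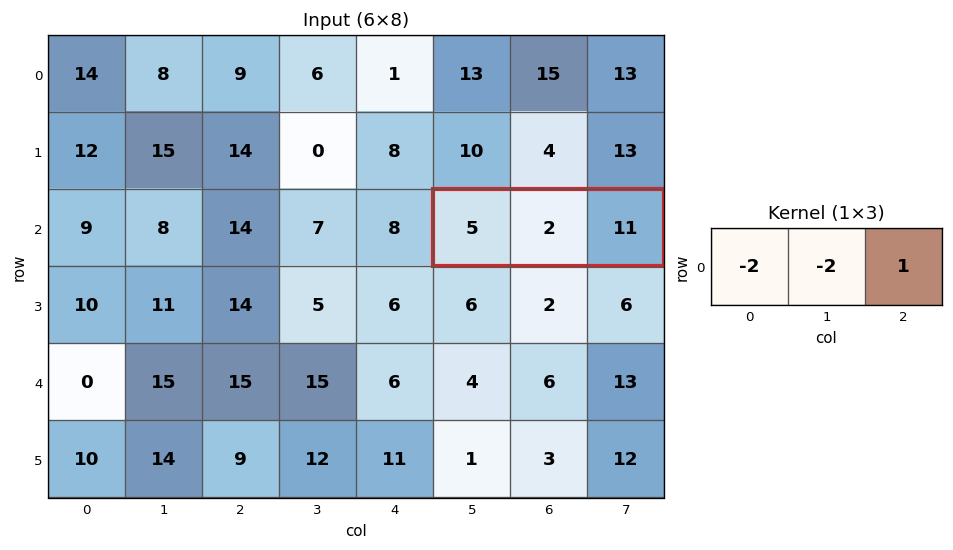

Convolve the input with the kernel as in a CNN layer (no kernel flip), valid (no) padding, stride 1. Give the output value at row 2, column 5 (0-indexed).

The receptive field on the input at this output position is [5 2 11]. Elementwise product with the kernel and sum: 5·-2 + 2·-2 + 11·1.

-3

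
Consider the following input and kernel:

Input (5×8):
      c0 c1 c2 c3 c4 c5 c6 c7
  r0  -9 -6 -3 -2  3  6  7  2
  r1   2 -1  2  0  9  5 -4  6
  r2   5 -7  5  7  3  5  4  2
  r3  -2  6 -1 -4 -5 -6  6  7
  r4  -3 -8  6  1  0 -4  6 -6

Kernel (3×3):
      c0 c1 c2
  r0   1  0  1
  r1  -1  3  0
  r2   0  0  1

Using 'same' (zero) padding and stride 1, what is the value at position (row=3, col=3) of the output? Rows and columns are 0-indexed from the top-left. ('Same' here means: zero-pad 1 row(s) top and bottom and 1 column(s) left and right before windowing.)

The receptive field on the zero-padded input at this output position is [5 7 3 / -1 -4 -5 / 6 1 0]. Elementwise product with the kernel and sum: 5·1 + 3·1 + -1·-1 + -4·3 + 0·1.

-3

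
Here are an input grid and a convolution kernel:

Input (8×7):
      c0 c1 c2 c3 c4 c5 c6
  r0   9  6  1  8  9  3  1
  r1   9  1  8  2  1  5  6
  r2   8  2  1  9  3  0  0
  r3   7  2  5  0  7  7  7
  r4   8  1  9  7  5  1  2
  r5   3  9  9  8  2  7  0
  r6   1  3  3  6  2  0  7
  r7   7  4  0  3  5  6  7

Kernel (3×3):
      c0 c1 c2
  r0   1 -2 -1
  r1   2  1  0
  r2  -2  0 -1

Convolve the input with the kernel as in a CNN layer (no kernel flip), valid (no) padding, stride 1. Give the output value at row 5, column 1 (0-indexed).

The receptive field on the input at this output position is [9 9 8 / 3 3 6 / 4 0 3]. Elementwise product with the kernel and sum: 9·1 + 9·-2 + 8·-1 + 3·2 + 3·1 + 4·-2 + 3·-1.

-19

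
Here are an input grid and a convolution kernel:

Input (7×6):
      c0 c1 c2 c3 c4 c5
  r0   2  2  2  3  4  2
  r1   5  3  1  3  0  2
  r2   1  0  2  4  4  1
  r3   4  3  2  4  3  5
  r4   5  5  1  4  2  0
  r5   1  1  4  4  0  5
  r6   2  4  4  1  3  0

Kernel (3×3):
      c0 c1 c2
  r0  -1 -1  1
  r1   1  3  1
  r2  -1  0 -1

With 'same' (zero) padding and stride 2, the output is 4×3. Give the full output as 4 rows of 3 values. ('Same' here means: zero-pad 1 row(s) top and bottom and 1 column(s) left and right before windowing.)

5 5 12
-2 2 7
18 6 -1
10 16 11

Output[0,0]: The receptive field on the zero-padded input at this output position is [0 0 0 / 0 2 2 / 0 5 3]. Elementwise product with the kernel and sum: 0·-1 + 0·-1 + 0·1 + 0·1 + 2·3 + 2·1 + 0·-1 + 3·-1.
Output[0,1]: The receptive field on the zero-padded input at this output position is [0 0 0 / 2 2 3 / 3 1 3]. Elementwise product with the kernel and sum: 0·-1 + 0·-1 + 0·1 + 2·1 + 2·3 + 3·1 + 3·-1 + 3·-1.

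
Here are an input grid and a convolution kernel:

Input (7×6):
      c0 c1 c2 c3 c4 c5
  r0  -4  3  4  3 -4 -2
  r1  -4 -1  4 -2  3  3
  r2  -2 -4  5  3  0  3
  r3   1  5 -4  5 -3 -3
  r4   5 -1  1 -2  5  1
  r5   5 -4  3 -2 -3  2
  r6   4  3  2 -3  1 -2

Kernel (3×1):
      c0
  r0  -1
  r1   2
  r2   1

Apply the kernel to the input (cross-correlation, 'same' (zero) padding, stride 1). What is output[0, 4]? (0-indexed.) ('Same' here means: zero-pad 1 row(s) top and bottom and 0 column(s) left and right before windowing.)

-5

The receptive field on the zero-padded input at this output position is [0 / -4 / 3]. Elementwise product with the kernel and sum: 0·-1 + -4·2 + 3·1.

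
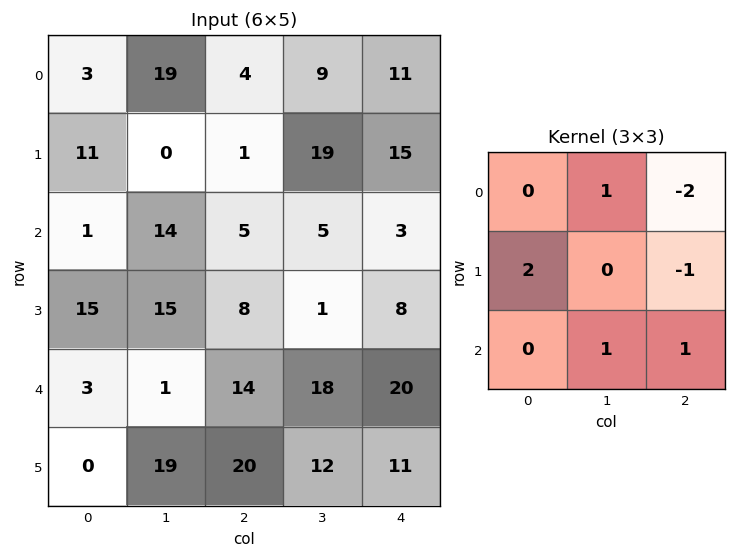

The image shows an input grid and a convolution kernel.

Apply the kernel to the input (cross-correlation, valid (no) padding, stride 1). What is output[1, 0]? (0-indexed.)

18

The receptive field on the input at this output position is [11 0 1 / 1 14 5 / 15 15 8]. Elementwise product with the kernel and sum: 0·1 + 1·-2 + 1·2 + 5·-1 + 15·1 + 8·1.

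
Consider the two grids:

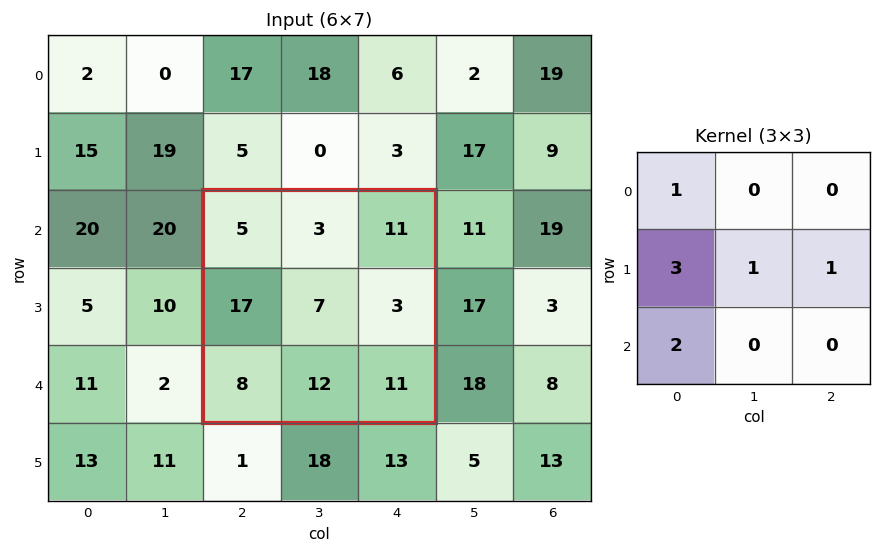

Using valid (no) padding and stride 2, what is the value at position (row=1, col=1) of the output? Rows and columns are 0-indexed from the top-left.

82

The receptive field on the input at this output position is [5 3 11 / 17 7 3 / 8 12 11]. Elementwise product with the kernel and sum: 5·1 + 17·3 + 7·1 + 3·1 + 8·2.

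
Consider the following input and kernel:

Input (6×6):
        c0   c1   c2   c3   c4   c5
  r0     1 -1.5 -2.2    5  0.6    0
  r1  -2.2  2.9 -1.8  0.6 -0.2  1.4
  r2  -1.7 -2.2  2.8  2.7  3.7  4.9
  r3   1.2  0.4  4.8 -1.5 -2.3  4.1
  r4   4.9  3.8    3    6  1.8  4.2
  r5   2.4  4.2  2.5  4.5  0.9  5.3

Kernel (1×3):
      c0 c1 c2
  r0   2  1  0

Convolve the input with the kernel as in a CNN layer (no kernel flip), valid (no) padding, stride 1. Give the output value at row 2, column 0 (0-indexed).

-5.6

The receptive field on the input at this output position is [-1.7 -2.2 2.8]. Elementwise product with the kernel and sum: -1.7·2 + -2.2·1.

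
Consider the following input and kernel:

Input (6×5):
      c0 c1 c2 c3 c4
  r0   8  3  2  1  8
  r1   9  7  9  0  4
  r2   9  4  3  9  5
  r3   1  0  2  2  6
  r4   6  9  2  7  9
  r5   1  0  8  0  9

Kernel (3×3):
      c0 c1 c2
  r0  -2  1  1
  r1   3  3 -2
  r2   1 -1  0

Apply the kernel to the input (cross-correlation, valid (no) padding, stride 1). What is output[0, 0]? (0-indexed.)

The receptive field on the input at this output position is [8 3 2 / 9 7 9 / 9 4 3]. Elementwise product with the kernel and sum: 8·-2 + 3·1 + 2·1 + 9·3 + 7·3 + 9·-2 + 9·1 + 4·-1.

24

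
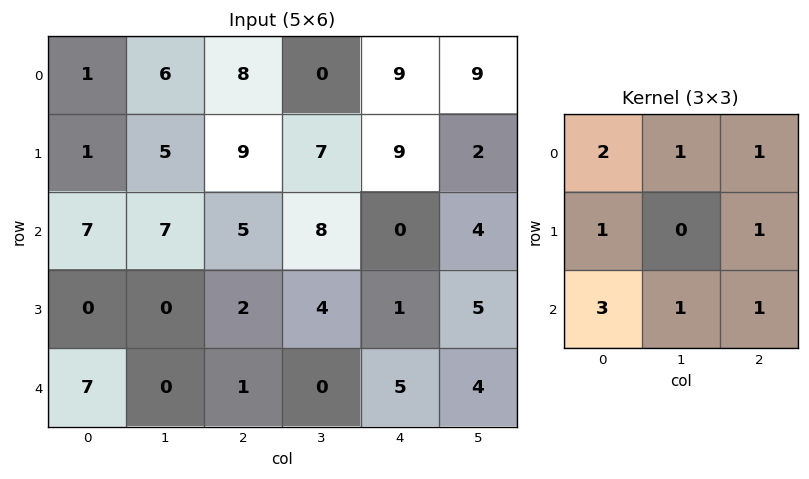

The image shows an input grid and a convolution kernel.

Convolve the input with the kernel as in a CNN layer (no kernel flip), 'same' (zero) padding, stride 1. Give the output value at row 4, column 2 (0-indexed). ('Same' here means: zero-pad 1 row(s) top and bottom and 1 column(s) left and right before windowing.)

6

The receptive field on the zero-padded input at this output position is [0 2 4 / 0 1 0 / 0 0 0]. Elementwise product with the kernel and sum: 0·2 + 2·1 + 4·1 + 0·1 + 0·1 + 0·3 + 0·1 + 0·1.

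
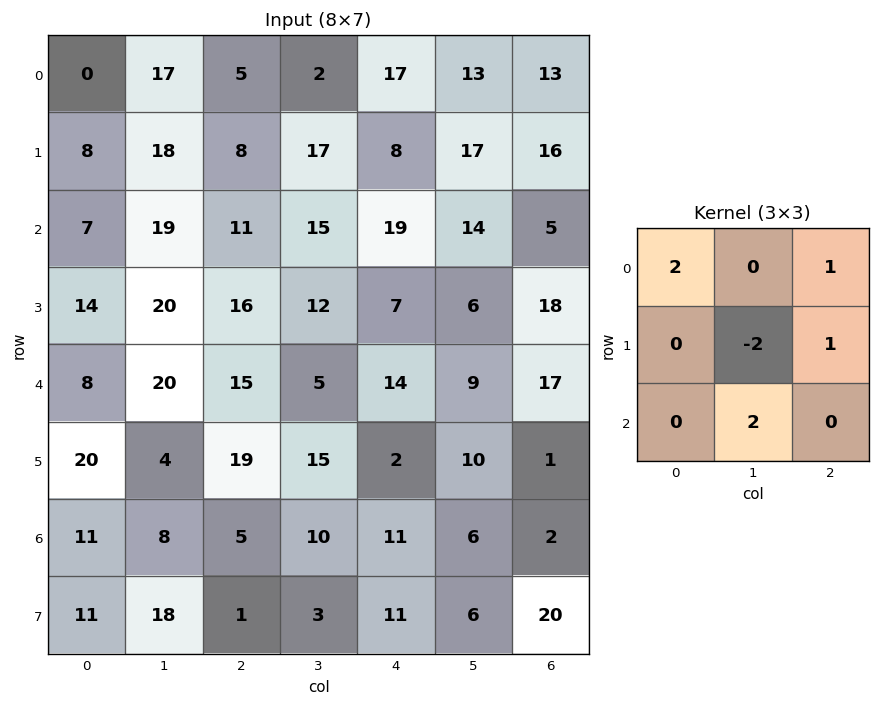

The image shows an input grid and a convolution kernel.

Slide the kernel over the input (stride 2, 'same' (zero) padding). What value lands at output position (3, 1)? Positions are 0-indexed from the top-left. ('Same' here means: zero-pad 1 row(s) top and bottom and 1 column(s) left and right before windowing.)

The receptive field on the zero-padded input at this output position is [4 19 15 / 8 5 10 / 18 1 3]. Elementwise product with the kernel and sum: 4·2 + 15·1 + 5·-2 + 10·1 + 1·2.

25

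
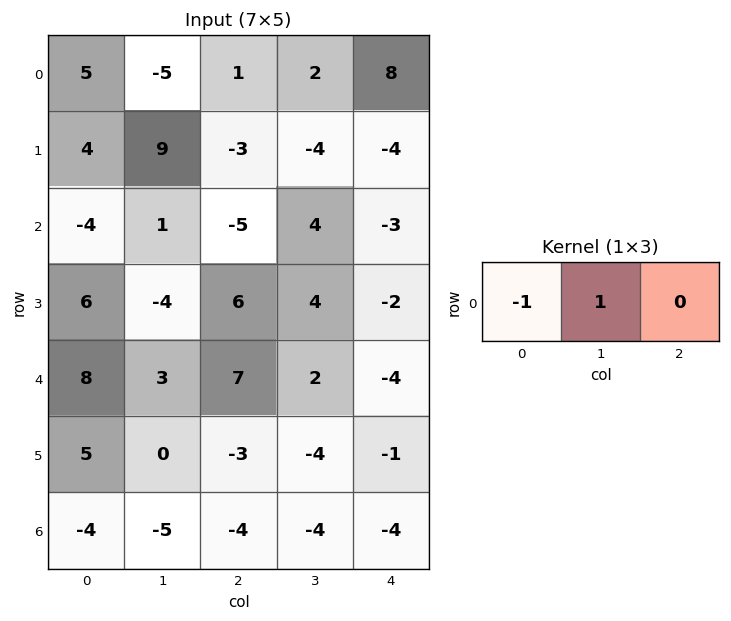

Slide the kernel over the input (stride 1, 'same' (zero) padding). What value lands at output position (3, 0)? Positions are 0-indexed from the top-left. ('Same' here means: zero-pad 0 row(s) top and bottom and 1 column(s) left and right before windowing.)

6

The receptive field on the zero-padded input at this output position is [0 6 -4]. Elementwise product with the kernel and sum: 0·-1 + 6·1.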